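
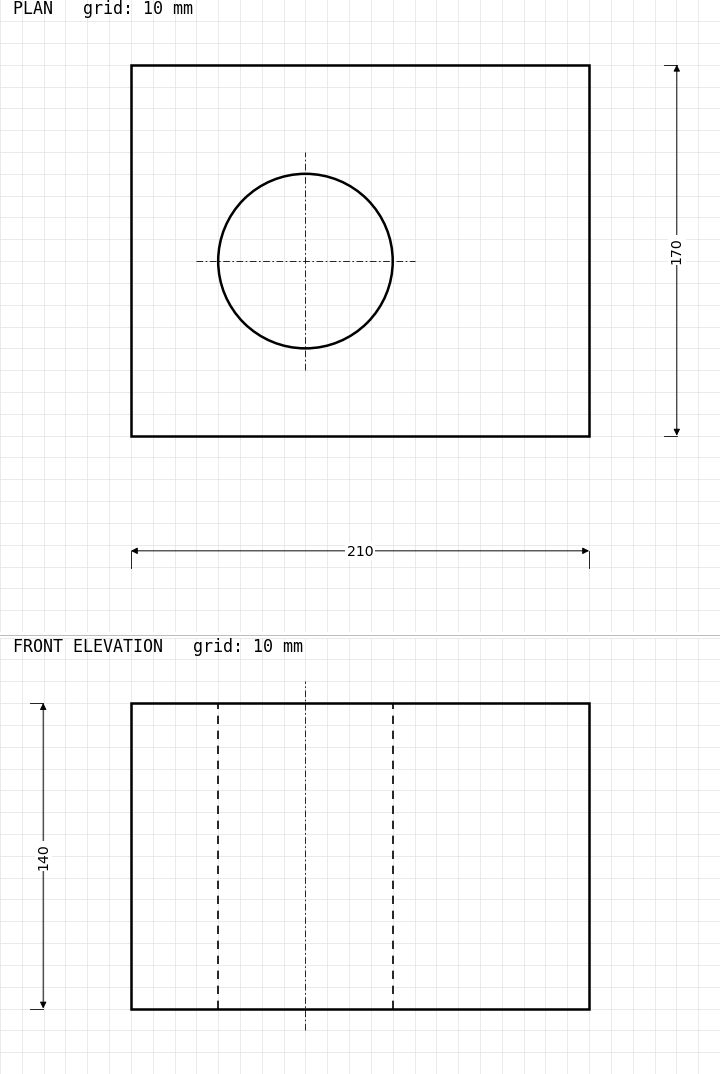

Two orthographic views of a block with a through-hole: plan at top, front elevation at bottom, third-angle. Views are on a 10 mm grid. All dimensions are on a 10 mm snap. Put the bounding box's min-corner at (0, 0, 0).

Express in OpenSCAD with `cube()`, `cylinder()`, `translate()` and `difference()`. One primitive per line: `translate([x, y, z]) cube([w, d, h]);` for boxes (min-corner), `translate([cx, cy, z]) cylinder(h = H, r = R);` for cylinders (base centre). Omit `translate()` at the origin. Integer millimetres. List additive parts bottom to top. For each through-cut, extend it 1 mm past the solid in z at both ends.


difference() {
  cube([210, 170, 140]);
  translate([80, 80, -1]) cylinder(h = 142, r = 40);
}


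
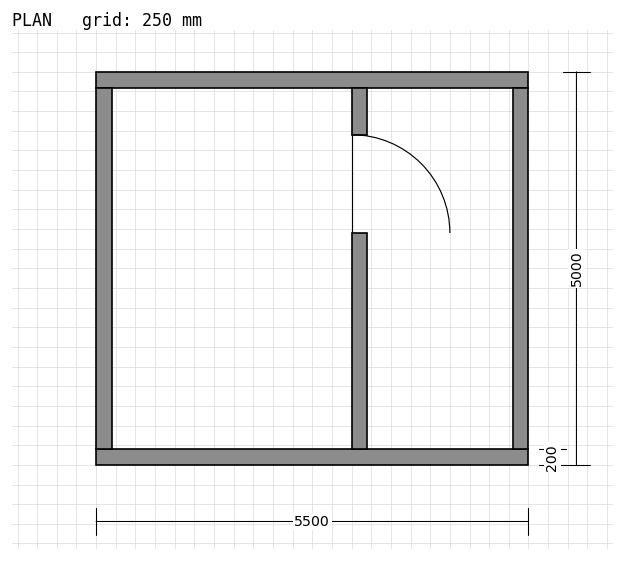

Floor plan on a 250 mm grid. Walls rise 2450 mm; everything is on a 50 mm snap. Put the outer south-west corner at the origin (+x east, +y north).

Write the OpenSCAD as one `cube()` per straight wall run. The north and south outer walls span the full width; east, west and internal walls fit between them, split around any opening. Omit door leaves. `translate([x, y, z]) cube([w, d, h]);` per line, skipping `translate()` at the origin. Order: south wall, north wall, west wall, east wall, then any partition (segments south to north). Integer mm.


cube([5500, 200, 2450]);
translate([0, 4800, 0]) cube([5500, 200, 2450]);
translate([0, 200, 0]) cube([200, 4600, 2450]);
translate([5300, 200, 0]) cube([200, 4600, 2450]);
translate([3250, 200, 0]) cube([200, 2750, 2450]);
translate([3250, 4200, 0]) cube([200, 600, 2450]);


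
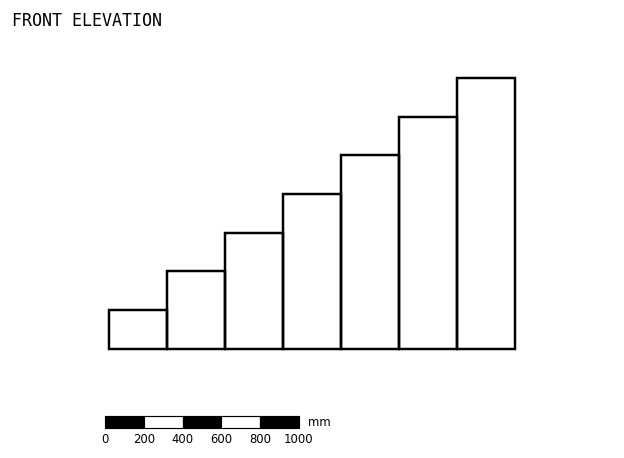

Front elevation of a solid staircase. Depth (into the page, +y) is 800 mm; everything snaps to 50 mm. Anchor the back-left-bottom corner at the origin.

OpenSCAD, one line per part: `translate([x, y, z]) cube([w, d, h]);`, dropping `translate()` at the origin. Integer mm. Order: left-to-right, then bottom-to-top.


cube([300, 800, 200]);
translate([300, 0, 0]) cube([300, 800, 400]);
translate([600, 0, 0]) cube([300, 800, 600]);
translate([900, 0, 0]) cube([300, 800, 800]);
translate([1200, 0, 0]) cube([300, 800, 1000]);
translate([1500, 0, 0]) cube([300, 800, 1200]);
translate([1800, 0, 0]) cube([300, 800, 1400]);


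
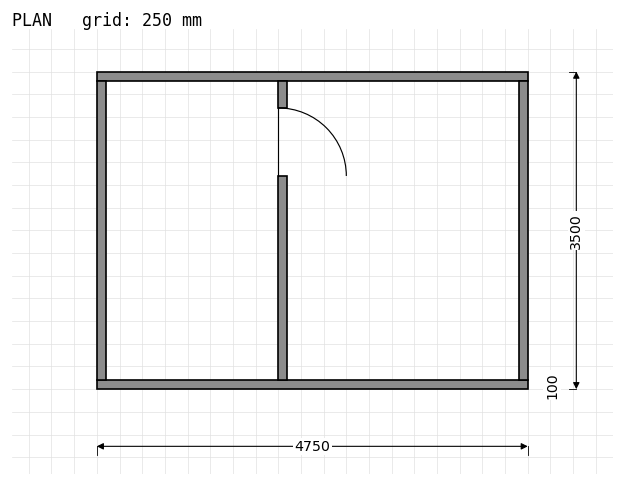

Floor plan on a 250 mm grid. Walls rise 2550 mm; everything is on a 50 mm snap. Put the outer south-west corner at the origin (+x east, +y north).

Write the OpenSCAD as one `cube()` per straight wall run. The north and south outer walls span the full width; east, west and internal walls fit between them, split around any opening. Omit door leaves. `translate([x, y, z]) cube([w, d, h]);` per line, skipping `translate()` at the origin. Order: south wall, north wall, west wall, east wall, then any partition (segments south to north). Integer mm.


cube([4750, 100, 2550]);
translate([0, 3400, 0]) cube([4750, 100, 2550]);
translate([0, 100, 0]) cube([100, 3300, 2550]);
translate([4650, 100, 0]) cube([100, 3300, 2550]);
translate([2000, 100, 0]) cube([100, 2250, 2550]);
translate([2000, 3100, 0]) cube([100, 300, 2550]);


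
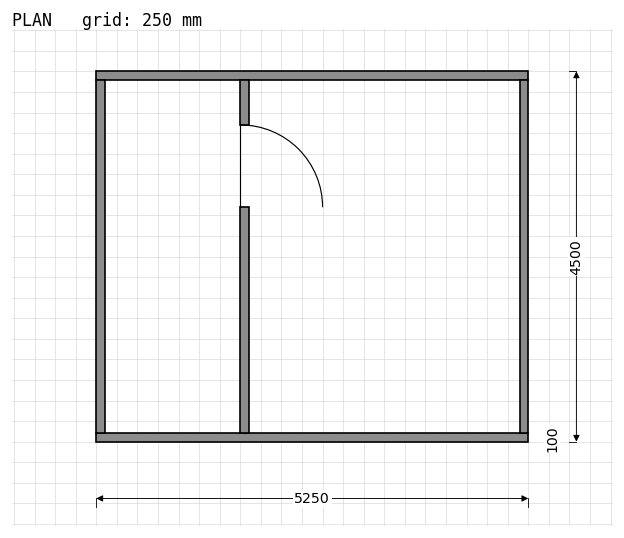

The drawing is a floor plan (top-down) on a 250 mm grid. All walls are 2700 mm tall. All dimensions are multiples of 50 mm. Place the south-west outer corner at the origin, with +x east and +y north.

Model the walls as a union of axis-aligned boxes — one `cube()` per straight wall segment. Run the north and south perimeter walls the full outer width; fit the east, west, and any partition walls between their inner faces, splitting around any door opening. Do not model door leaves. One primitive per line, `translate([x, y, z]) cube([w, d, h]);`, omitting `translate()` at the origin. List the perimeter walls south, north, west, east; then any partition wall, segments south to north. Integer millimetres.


cube([5250, 100, 2700]);
translate([0, 4400, 0]) cube([5250, 100, 2700]);
translate([0, 100, 0]) cube([100, 4300, 2700]);
translate([5150, 100, 0]) cube([100, 4300, 2700]);
translate([1750, 100, 0]) cube([100, 2750, 2700]);
translate([1750, 3850, 0]) cube([100, 550, 2700]);


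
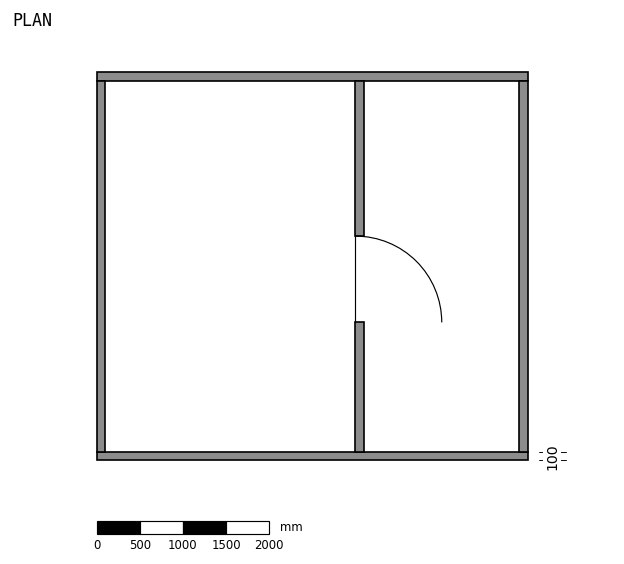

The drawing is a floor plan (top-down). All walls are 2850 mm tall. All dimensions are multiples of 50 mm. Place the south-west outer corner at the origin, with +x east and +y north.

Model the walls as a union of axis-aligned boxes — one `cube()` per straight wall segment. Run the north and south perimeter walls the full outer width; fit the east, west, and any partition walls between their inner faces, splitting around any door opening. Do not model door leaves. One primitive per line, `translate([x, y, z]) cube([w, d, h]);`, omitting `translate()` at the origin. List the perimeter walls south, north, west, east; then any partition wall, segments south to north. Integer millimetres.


cube([5000, 100, 2850]);
translate([0, 4400, 0]) cube([5000, 100, 2850]);
translate([0, 100, 0]) cube([100, 4300, 2850]);
translate([4900, 100, 0]) cube([100, 4300, 2850]);
translate([3000, 100, 0]) cube([100, 1500, 2850]);
translate([3000, 2600, 0]) cube([100, 1800, 2850]);


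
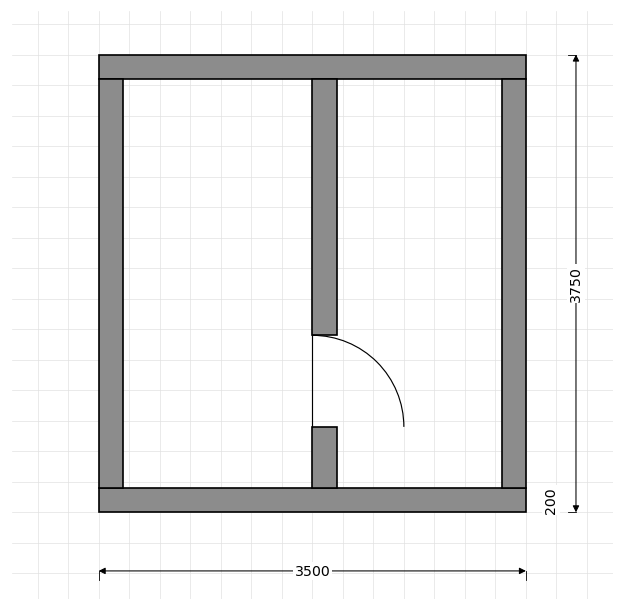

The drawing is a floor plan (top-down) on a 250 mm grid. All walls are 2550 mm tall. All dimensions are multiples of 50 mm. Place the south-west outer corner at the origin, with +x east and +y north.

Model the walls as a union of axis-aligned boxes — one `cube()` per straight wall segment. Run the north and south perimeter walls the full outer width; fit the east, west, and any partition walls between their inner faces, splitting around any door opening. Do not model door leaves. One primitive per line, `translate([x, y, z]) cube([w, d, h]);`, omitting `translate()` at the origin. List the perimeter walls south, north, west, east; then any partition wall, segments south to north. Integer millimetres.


cube([3500, 200, 2550]);
translate([0, 3550, 0]) cube([3500, 200, 2550]);
translate([0, 200, 0]) cube([200, 3350, 2550]);
translate([3300, 200, 0]) cube([200, 3350, 2550]);
translate([1750, 200, 0]) cube([200, 500, 2550]);
translate([1750, 1450, 0]) cube([200, 2100, 2550]);


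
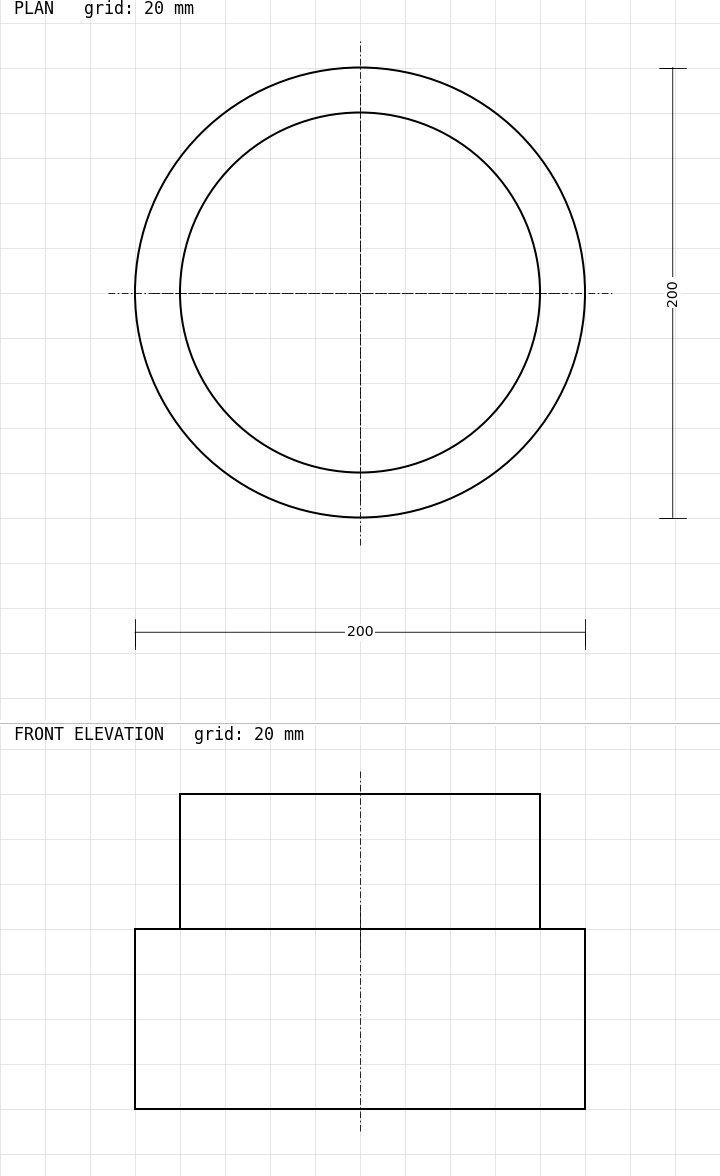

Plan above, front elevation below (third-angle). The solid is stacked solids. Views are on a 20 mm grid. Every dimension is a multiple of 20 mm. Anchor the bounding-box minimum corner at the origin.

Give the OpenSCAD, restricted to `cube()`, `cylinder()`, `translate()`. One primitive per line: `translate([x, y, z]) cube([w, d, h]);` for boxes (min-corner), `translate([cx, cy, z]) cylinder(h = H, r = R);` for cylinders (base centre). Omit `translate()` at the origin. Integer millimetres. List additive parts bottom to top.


translate([100, 100, 0]) cylinder(h = 80, r = 100);
translate([100, 100, 80]) cylinder(h = 60, r = 80);


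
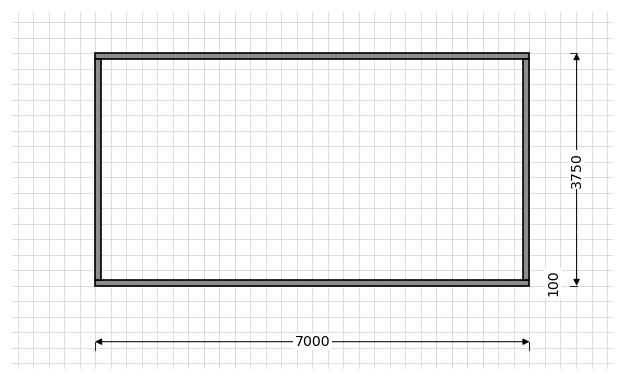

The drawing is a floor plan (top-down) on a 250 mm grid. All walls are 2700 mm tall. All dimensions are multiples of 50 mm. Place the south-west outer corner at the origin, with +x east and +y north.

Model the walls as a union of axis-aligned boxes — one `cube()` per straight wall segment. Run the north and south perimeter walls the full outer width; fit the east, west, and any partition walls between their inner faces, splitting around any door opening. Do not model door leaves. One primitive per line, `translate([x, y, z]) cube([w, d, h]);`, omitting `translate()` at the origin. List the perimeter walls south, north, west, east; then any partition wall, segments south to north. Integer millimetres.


cube([7000, 100, 2700]);
translate([0, 3650, 0]) cube([7000, 100, 2700]);
translate([0, 100, 0]) cube([100, 3550, 2700]);
translate([6900, 100, 0]) cube([100, 3550, 2700]);


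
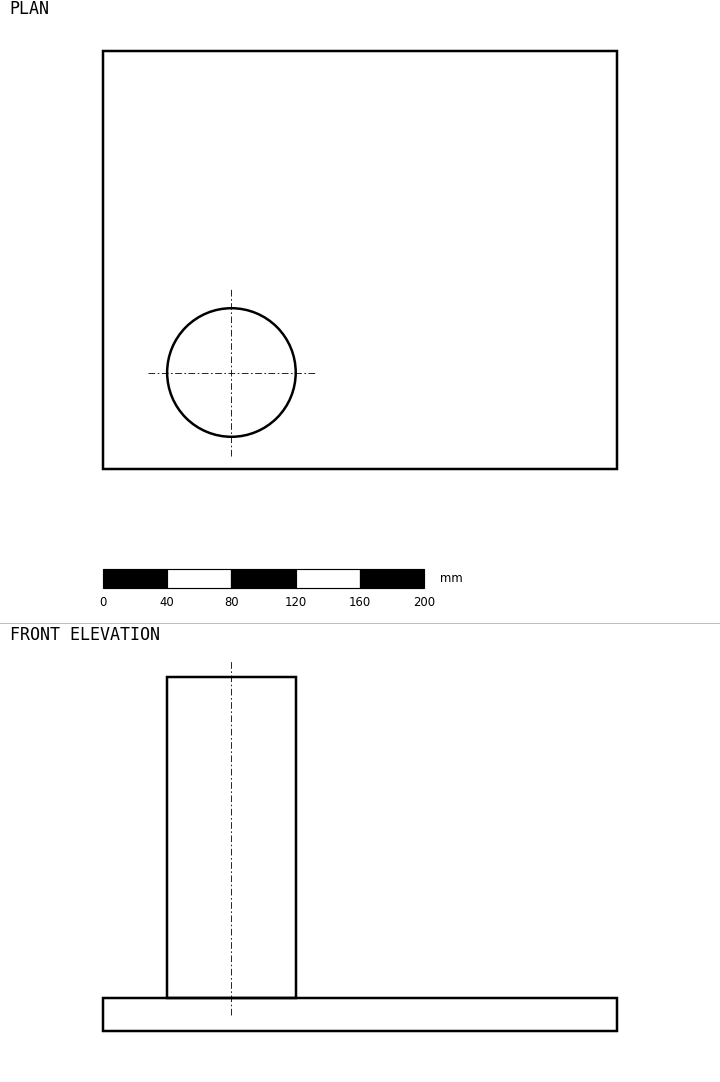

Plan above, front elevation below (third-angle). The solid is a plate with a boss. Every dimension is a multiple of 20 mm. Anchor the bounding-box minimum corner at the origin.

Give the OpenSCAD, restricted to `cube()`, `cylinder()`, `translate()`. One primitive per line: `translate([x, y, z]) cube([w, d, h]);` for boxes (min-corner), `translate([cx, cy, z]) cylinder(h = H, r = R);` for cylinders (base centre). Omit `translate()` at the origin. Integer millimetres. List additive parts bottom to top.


cube([320, 260, 20]);
translate([80, 60, 20]) cylinder(h = 200, r = 40);


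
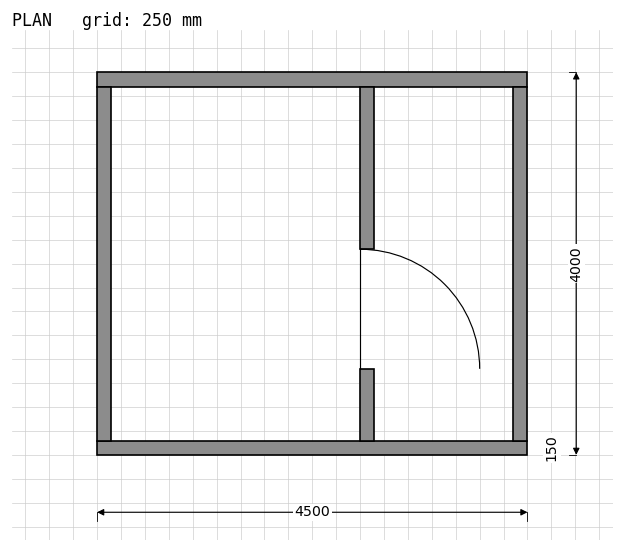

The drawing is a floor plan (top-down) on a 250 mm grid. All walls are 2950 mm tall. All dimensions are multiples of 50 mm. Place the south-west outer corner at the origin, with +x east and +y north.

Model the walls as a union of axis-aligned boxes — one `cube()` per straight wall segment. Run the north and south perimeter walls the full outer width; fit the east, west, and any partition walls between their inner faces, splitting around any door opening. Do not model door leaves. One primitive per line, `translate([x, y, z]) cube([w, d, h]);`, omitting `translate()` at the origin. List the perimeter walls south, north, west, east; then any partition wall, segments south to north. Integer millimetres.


cube([4500, 150, 2950]);
translate([0, 3850, 0]) cube([4500, 150, 2950]);
translate([0, 150, 0]) cube([150, 3700, 2950]);
translate([4350, 150, 0]) cube([150, 3700, 2950]);
translate([2750, 150, 0]) cube([150, 750, 2950]);
translate([2750, 2150, 0]) cube([150, 1700, 2950]);


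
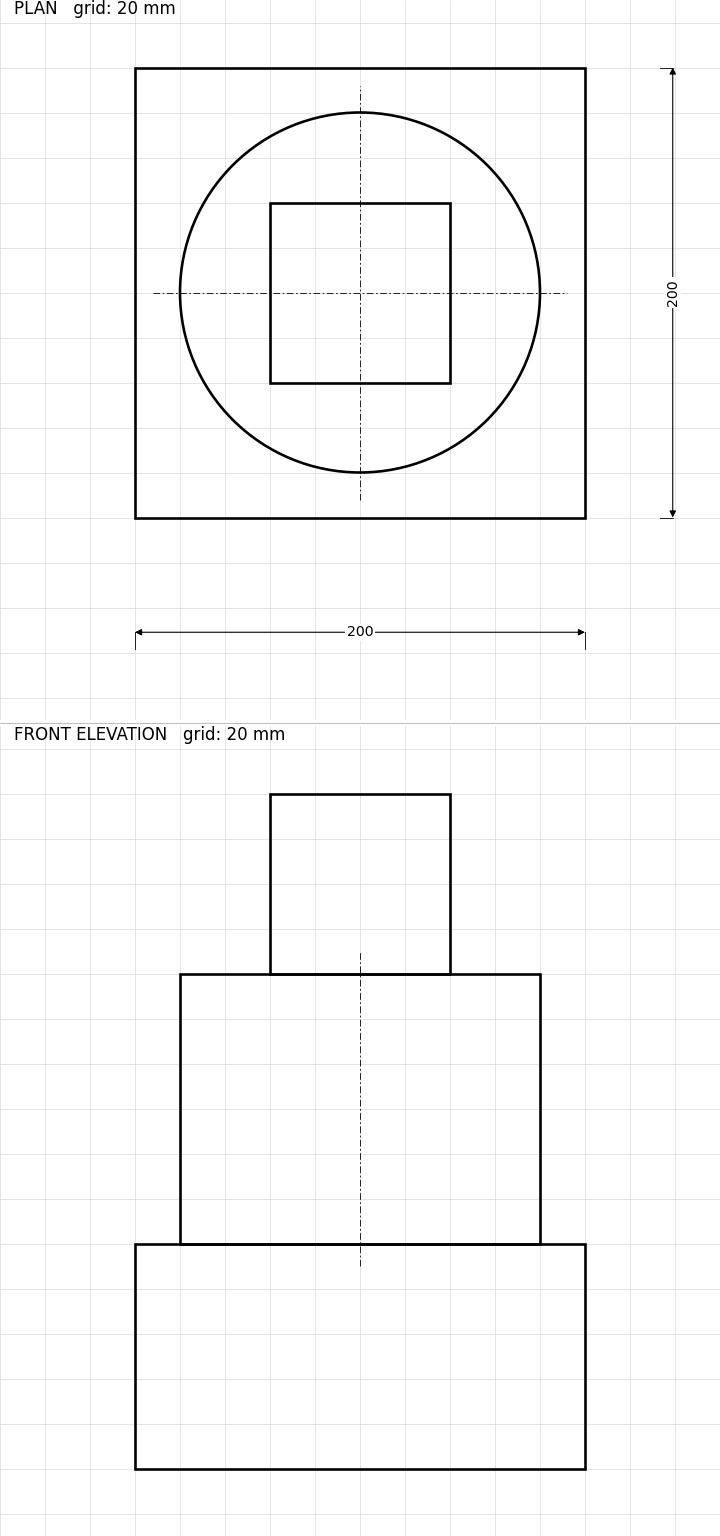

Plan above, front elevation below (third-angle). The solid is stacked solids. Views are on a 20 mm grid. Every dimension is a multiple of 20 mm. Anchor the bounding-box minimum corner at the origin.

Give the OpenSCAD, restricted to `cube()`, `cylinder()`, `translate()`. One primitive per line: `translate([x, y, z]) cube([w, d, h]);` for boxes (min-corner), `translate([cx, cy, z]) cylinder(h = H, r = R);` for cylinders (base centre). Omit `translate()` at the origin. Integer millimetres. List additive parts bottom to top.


cube([200, 200, 100]);
translate([100, 100, 100]) cylinder(h = 120, r = 80);
translate([60, 60, 220]) cube([80, 80, 80]);


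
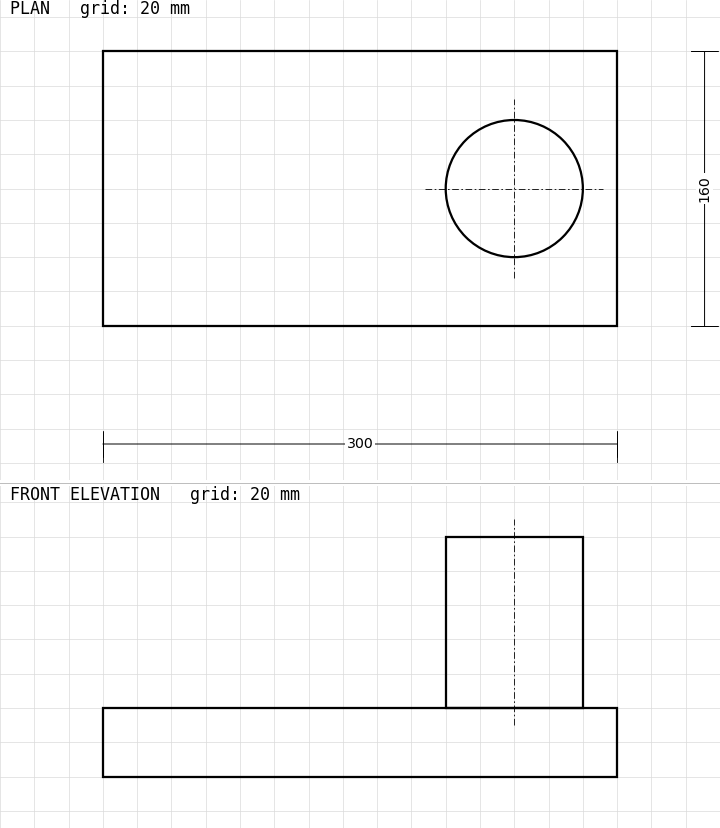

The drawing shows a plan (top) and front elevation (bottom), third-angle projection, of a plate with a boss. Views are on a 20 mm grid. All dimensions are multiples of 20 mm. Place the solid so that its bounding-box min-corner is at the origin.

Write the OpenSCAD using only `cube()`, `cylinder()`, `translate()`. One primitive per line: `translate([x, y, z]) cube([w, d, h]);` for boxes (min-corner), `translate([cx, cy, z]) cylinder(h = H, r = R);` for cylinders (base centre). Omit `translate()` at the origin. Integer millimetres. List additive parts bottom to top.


cube([300, 160, 40]);
translate([240, 80, 40]) cylinder(h = 100, r = 40);


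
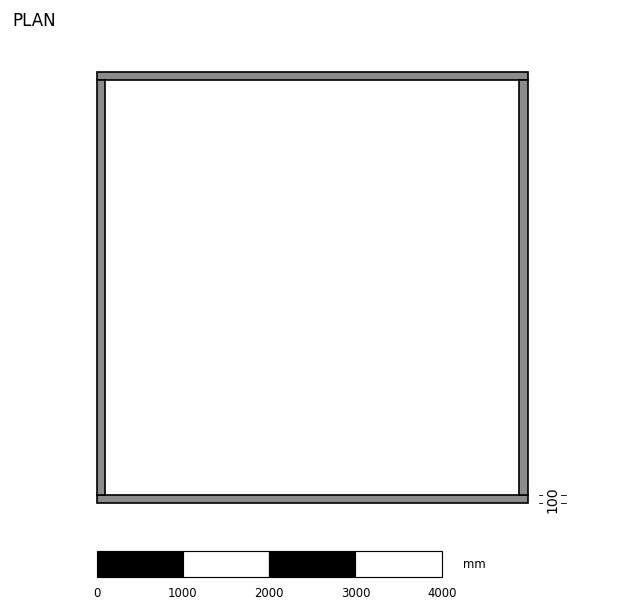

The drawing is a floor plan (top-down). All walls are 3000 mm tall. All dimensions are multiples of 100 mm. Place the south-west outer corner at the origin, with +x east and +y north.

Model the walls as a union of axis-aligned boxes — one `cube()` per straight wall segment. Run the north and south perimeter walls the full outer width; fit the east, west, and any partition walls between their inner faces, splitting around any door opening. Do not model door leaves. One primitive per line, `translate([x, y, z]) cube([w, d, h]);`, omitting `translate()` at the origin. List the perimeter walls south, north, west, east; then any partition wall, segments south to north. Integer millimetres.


cube([5000, 100, 3000]);
translate([0, 4900, 0]) cube([5000, 100, 3000]);
translate([0, 100, 0]) cube([100, 4800, 3000]);
translate([4900, 100, 0]) cube([100, 4800, 3000]);


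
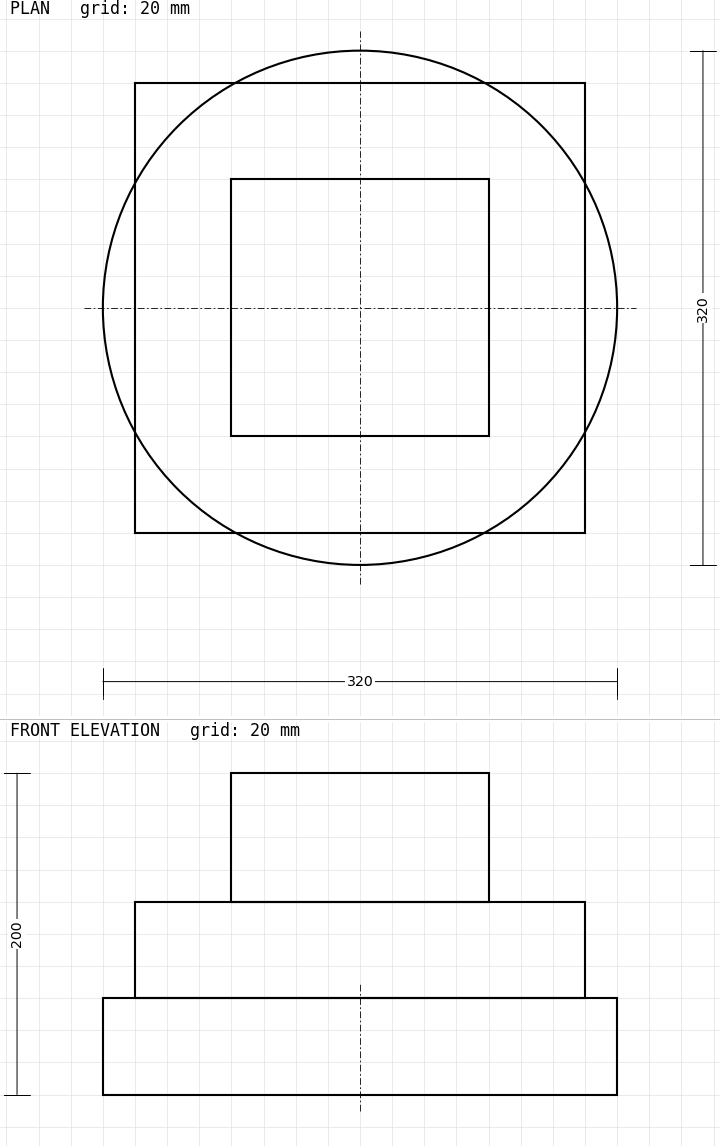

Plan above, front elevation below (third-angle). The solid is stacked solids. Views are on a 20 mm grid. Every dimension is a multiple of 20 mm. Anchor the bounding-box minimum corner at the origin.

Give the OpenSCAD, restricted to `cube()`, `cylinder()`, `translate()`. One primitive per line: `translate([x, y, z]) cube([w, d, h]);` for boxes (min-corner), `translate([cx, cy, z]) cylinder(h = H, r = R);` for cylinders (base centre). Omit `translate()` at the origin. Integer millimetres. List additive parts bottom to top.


translate([160, 160, 0]) cylinder(h = 60, r = 160);
translate([20, 20, 60]) cube([280, 280, 60]);
translate([80, 80, 120]) cube([160, 160, 80]);


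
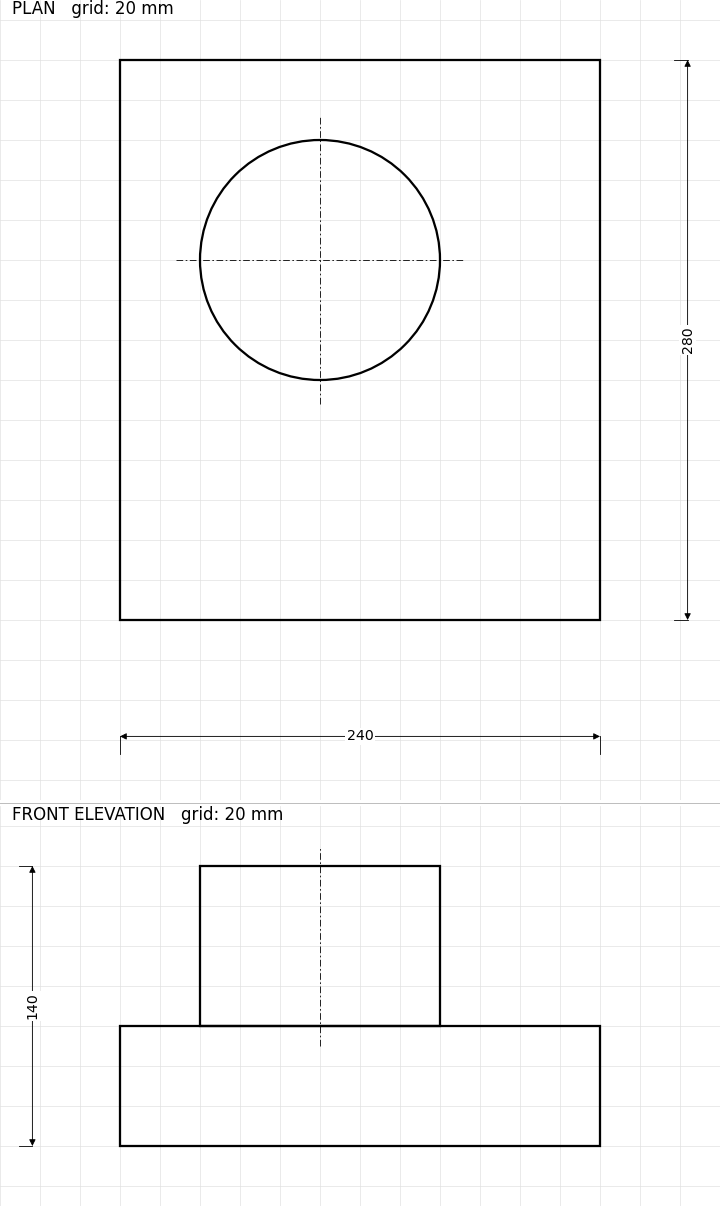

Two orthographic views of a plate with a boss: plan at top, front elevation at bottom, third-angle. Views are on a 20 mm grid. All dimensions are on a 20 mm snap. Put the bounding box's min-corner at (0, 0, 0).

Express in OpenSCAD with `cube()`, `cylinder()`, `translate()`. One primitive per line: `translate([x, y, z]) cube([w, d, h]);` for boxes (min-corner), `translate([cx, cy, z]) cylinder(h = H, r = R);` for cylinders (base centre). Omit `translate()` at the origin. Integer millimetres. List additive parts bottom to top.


cube([240, 280, 60]);
translate([100, 180, 60]) cylinder(h = 80, r = 60);


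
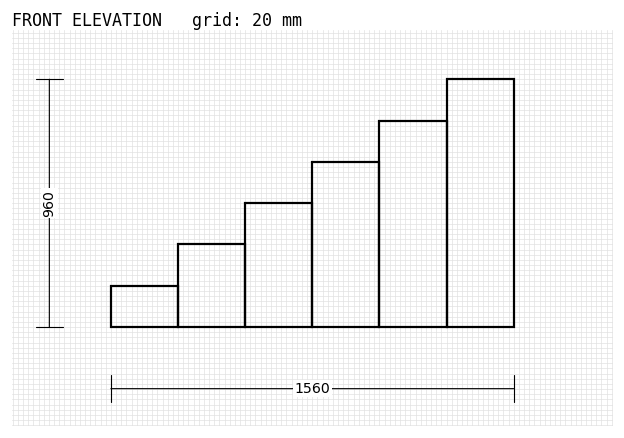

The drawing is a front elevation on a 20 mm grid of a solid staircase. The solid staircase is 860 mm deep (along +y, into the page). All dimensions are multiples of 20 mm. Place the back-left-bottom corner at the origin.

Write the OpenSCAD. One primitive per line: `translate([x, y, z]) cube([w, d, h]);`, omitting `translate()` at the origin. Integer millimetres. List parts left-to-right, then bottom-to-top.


cube([260, 860, 160]);
translate([260, 0, 0]) cube([260, 860, 320]);
translate([520, 0, 0]) cube([260, 860, 480]);
translate([780, 0, 0]) cube([260, 860, 640]);
translate([1040, 0, 0]) cube([260, 860, 800]);
translate([1300, 0, 0]) cube([260, 860, 960]);


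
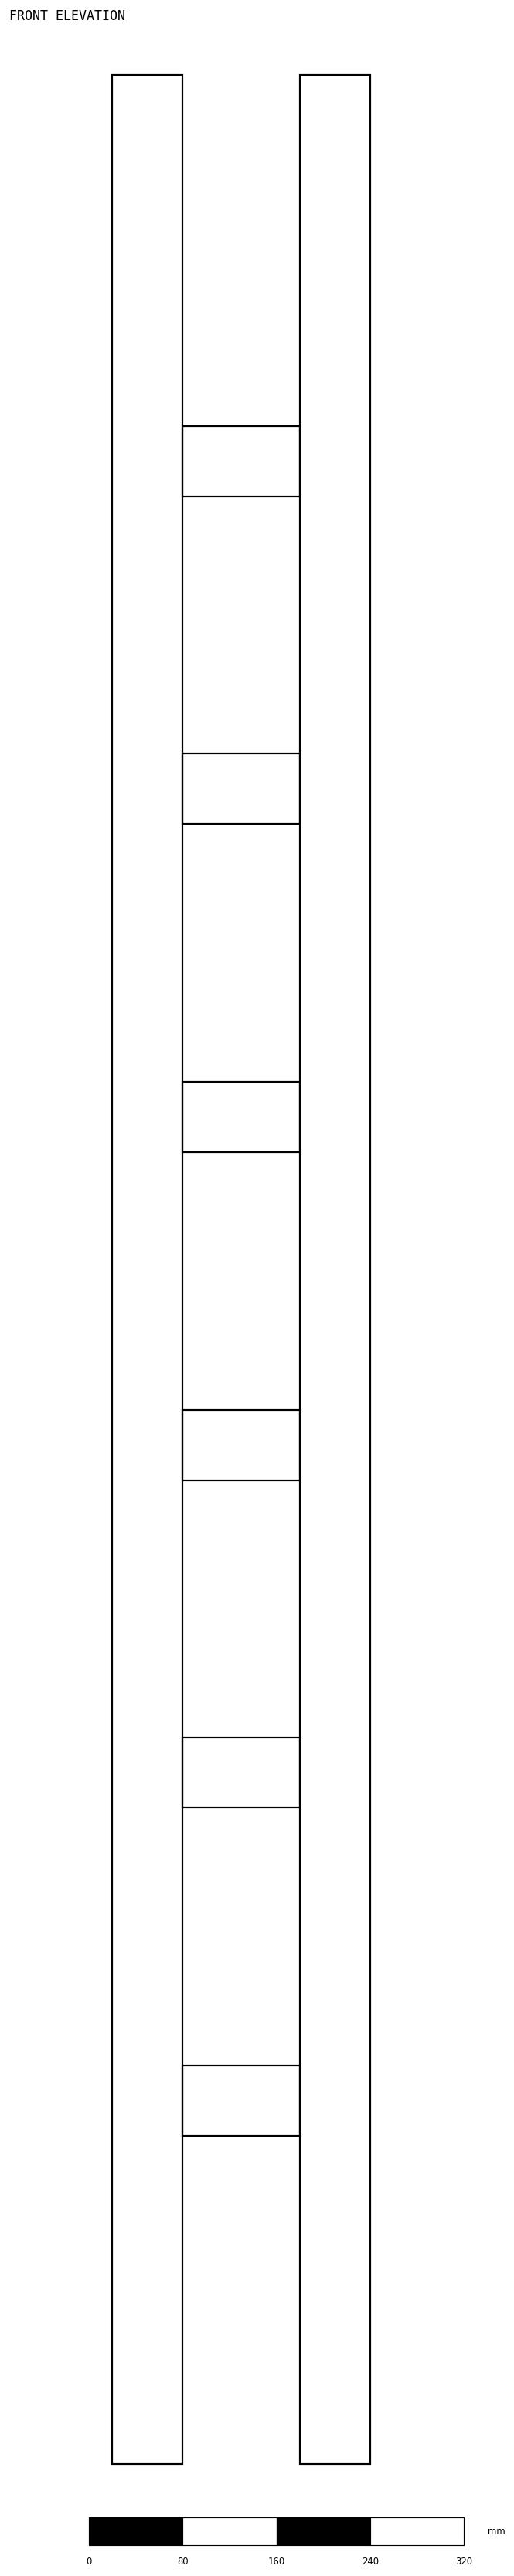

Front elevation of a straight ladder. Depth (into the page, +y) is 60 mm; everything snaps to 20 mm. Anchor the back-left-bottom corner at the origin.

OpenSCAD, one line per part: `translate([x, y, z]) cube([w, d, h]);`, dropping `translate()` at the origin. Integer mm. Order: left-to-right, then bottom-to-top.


cube([60, 60, 2040]);
translate([60, 0, 280]) cube([100, 60, 60]);
translate([60, 0, 560]) cube([100, 60, 60]);
translate([60, 0, 840]) cube([100, 60, 60]);
translate([60, 0, 1120]) cube([100, 60, 60]);
translate([60, 0, 1400]) cube([100, 60, 60]);
translate([60, 0, 1680]) cube([100, 60, 60]);
translate([160, 0, 0]) cube([60, 60, 2040]);


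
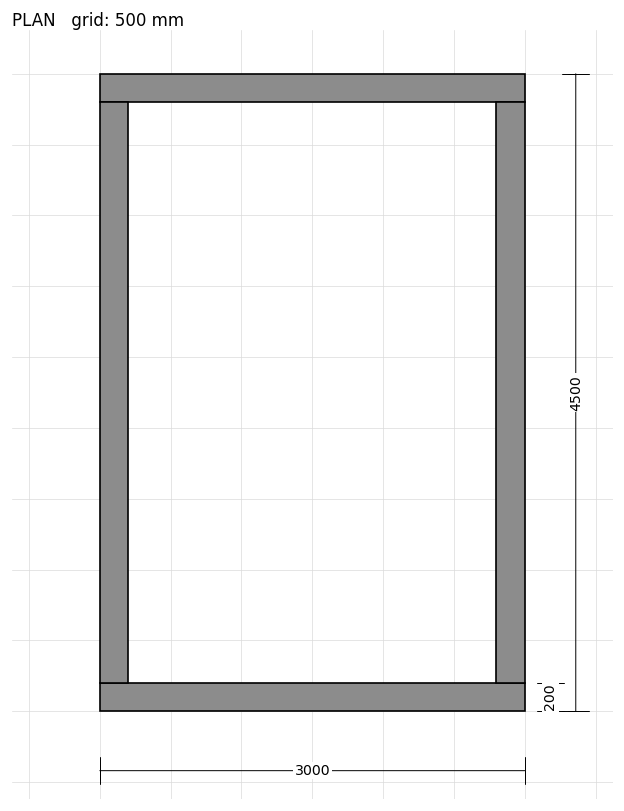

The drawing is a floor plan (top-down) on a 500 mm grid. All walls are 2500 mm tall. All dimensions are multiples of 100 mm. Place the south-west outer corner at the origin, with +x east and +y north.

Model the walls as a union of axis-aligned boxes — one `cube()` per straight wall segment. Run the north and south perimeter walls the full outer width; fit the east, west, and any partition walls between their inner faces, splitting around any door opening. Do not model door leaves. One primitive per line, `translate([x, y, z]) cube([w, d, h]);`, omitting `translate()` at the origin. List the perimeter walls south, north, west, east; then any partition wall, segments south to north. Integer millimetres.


cube([3000, 200, 2500]);
translate([0, 4300, 0]) cube([3000, 200, 2500]);
translate([0, 200, 0]) cube([200, 4100, 2500]);
translate([2800, 200, 0]) cube([200, 4100, 2500]);


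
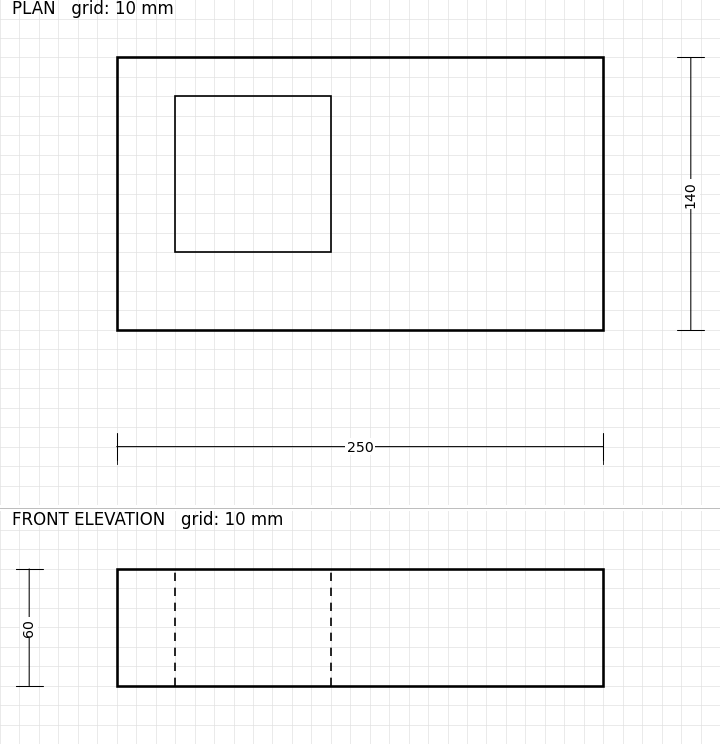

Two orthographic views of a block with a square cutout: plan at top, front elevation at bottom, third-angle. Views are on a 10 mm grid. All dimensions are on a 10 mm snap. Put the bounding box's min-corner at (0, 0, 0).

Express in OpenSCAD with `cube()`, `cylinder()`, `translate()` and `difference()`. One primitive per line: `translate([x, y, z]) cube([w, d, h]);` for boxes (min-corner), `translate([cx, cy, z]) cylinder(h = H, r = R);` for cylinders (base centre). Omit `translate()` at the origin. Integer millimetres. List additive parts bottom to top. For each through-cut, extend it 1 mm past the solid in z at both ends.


difference() {
  cube([250, 140, 60]);
  translate([30, 40, -1]) cube([80, 80, 62]);
}


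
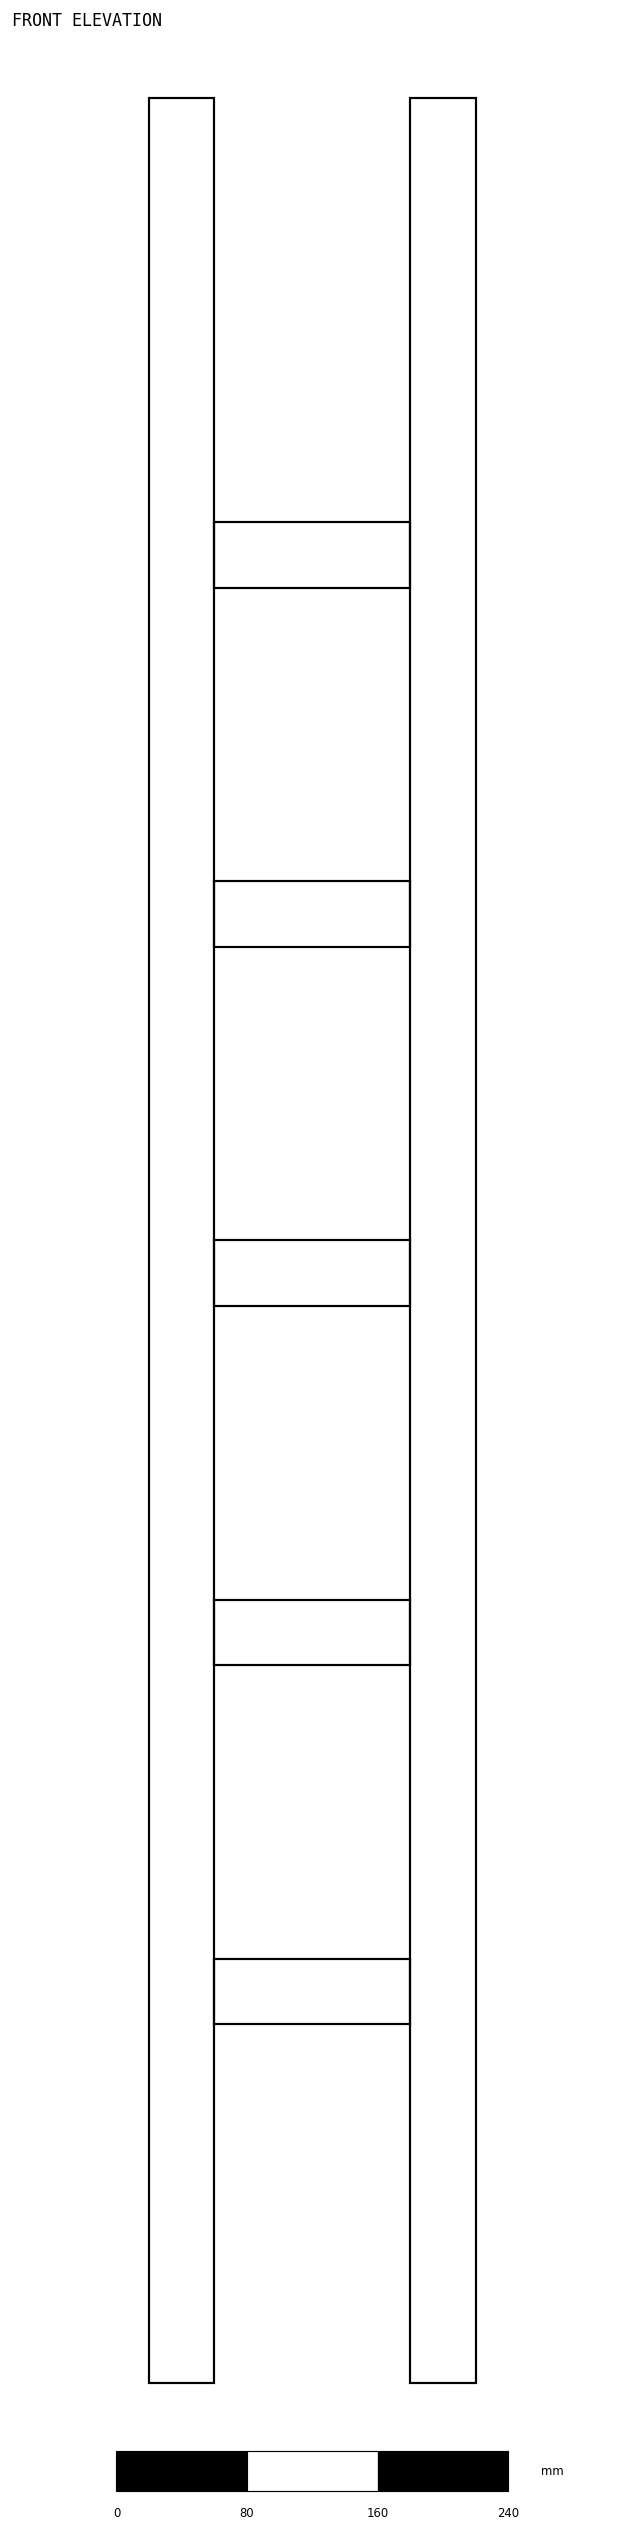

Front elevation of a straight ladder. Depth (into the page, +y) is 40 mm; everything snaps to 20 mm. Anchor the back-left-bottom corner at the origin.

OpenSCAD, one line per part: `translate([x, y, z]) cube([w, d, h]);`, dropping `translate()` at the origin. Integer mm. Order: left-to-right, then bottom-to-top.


cube([40, 40, 1400]);
translate([40, 0, 220]) cube([120, 40, 40]);
translate([40, 0, 440]) cube([120, 40, 40]);
translate([40, 0, 660]) cube([120, 40, 40]);
translate([40, 0, 880]) cube([120, 40, 40]);
translate([40, 0, 1100]) cube([120, 40, 40]);
translate([160, 0, 0]) cube([40, 40, 1400]);


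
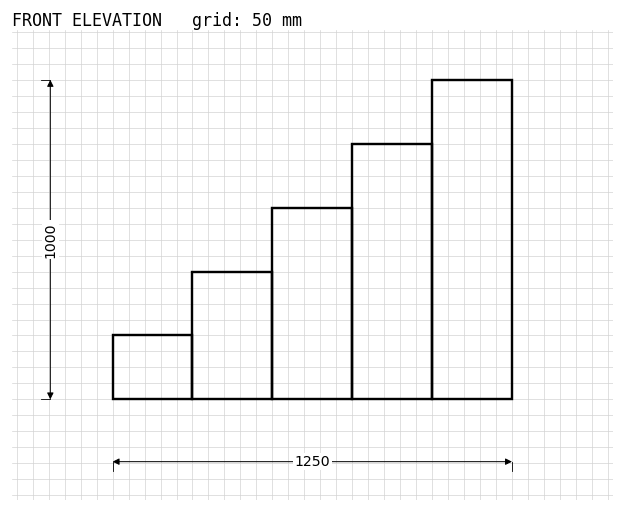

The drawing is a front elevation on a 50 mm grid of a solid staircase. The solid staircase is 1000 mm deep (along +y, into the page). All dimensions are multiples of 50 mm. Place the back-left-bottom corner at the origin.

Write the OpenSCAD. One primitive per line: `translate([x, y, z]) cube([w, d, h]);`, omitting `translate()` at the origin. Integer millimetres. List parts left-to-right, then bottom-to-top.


cube([250, 1000, 200]);
translate([250, 0, 0]) cube([250, 1000, 400]);
translate([500, 0, 0]) cube([250, 1000, 600]);
translate([750, 0, 0]) cube([250, 1000, 800]);
translate([1000, 0, 0]) cube([250, 1000, 1000]);


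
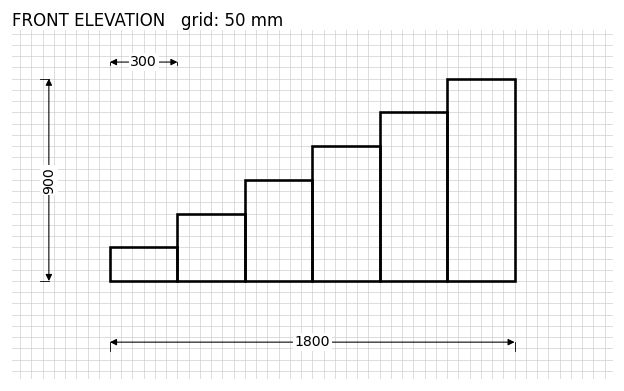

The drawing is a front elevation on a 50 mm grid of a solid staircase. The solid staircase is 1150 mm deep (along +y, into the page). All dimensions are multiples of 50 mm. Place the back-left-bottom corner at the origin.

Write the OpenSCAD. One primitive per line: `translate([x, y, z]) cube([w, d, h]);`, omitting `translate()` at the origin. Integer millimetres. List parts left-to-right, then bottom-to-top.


cube([300, 1150, 150]);
translate([300, 0, 0]) cube([300, 1150, 300]);
translate([600, 0, 0]) cube([300, 1150, 450]);
translate([900, 0, 0]) cube([300, 1150, 600]);
translate([1200, 0, 0]) cube([300, 1150, 750]);
translate([1500, 0, 0]) cube([300, 1150, 900]);


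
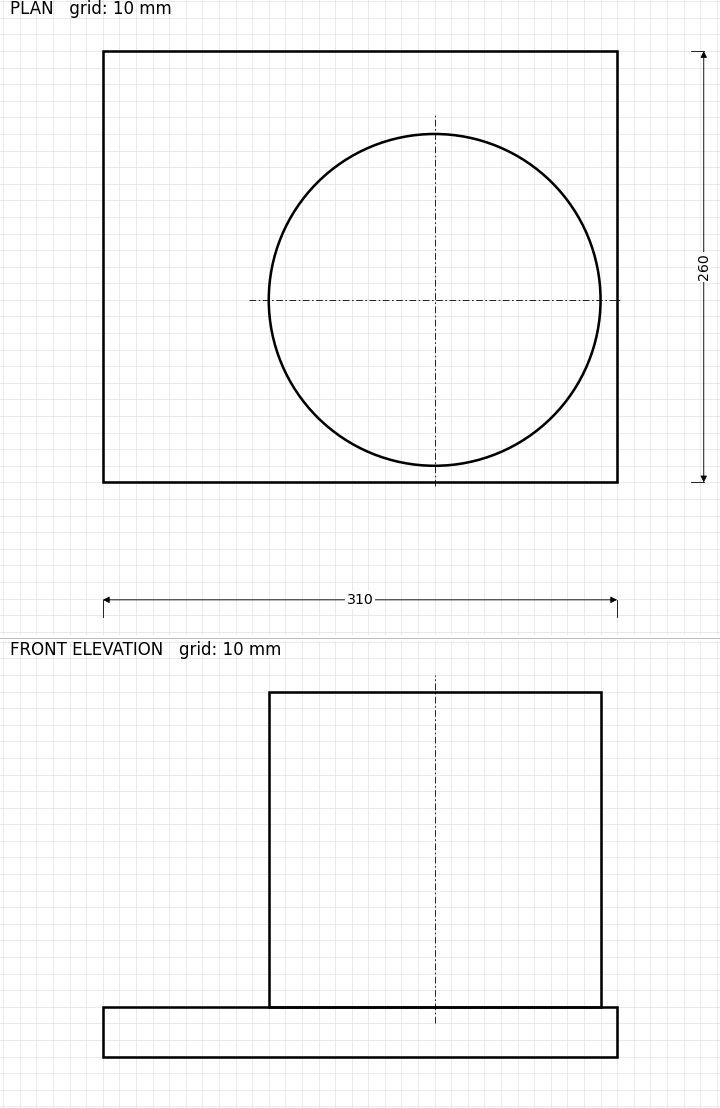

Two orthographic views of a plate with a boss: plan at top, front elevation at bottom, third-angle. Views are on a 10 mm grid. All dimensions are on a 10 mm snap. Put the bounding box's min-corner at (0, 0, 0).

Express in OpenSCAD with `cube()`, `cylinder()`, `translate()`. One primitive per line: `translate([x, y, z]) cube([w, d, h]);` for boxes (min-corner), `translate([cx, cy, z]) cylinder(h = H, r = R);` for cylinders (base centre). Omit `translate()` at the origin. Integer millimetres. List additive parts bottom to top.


cube([310, 260, 30]);
translate([200, 110, 30]) cylinder(h = 190, r = 100);


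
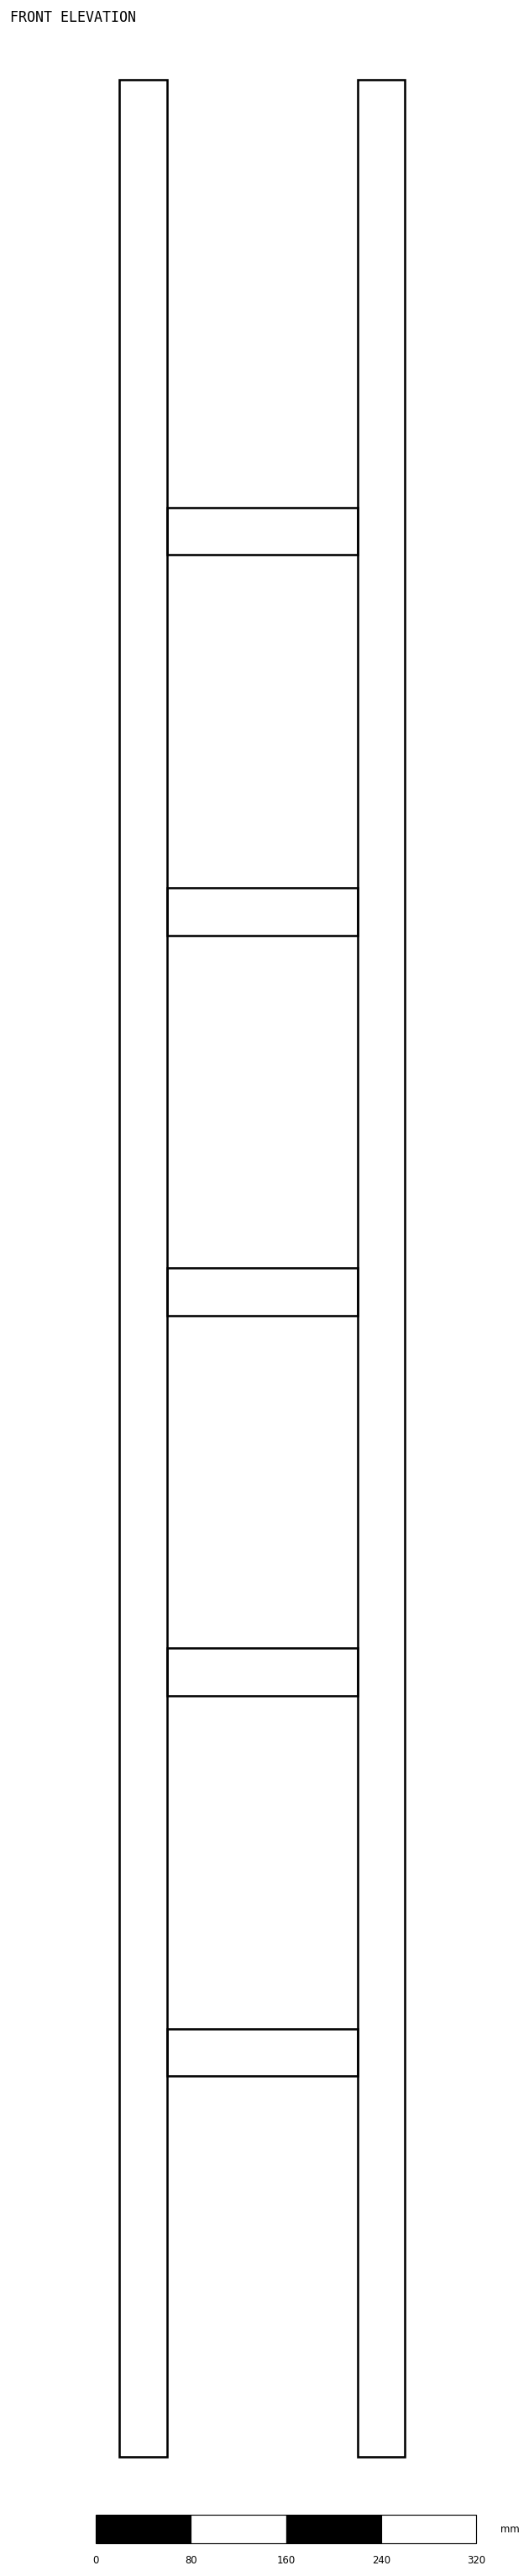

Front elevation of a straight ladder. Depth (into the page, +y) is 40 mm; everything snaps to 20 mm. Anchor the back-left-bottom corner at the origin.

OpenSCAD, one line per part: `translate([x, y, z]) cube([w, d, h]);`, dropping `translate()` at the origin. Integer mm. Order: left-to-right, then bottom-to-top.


cube([40, 40, 2000]);
translate([40, 0, 320]) cube([160, 40, 40]);
translate([40, 0, 640]) cube([160, 40, 40]);
translate([40, 0, 960]) cube([160, 40, 40]);
translate([40, 0, 1280]) cube([160, 40, 40]);
translate([40, 0, 1600]) cube([160, 40, 40]);
translate([200, 0, 0]) cube([40, 40, 2000]);


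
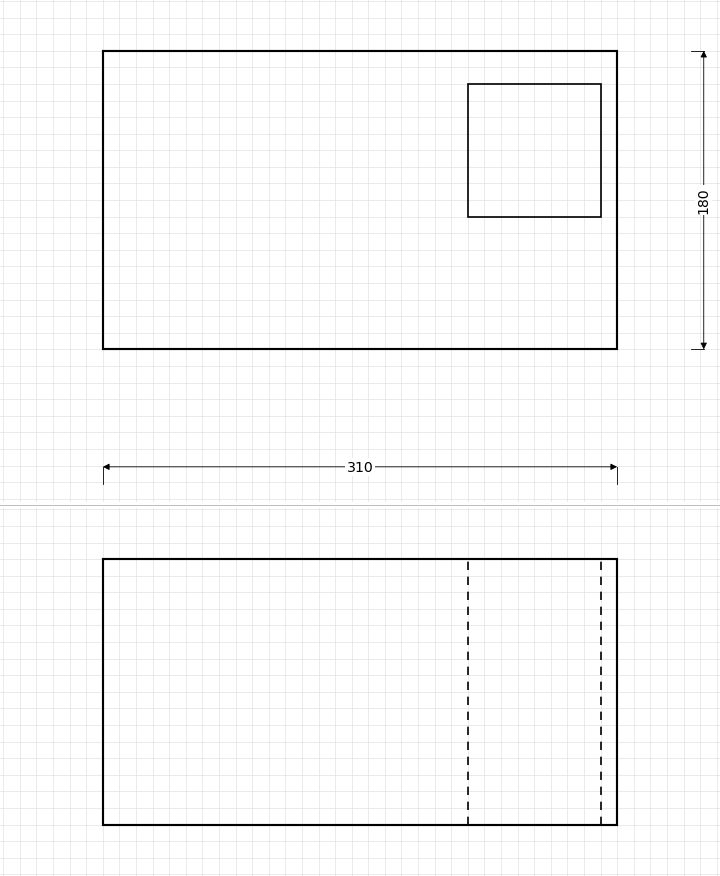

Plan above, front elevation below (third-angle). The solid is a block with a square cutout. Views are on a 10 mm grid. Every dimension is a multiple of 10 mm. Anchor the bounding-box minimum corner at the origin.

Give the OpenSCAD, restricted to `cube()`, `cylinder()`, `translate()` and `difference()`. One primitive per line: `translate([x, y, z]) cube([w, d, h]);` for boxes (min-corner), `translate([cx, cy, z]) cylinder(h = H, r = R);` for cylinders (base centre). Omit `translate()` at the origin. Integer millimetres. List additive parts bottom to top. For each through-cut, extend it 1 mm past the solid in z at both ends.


difference() {
  cube([310, 180, 160]);
  translate([220, 80, -1]) cube([80, 80, 162]);
}


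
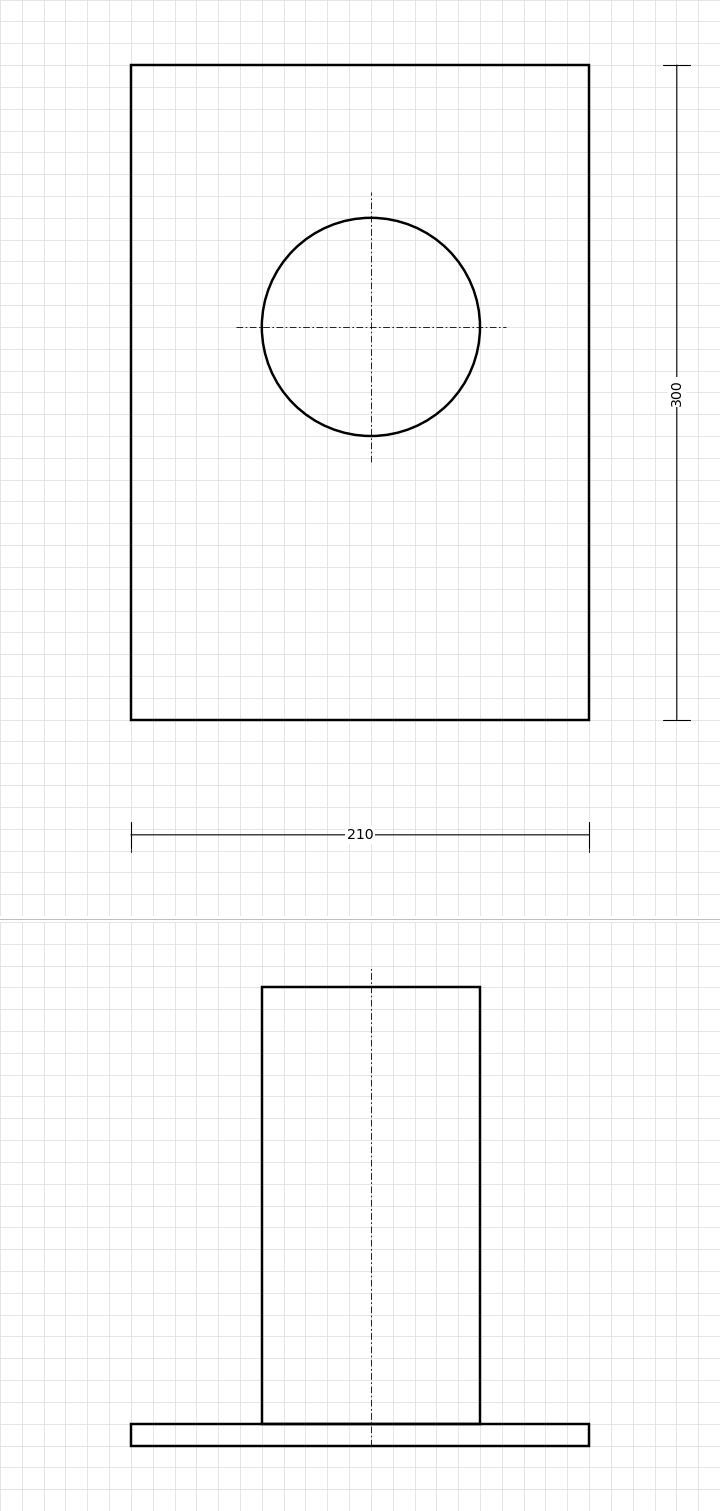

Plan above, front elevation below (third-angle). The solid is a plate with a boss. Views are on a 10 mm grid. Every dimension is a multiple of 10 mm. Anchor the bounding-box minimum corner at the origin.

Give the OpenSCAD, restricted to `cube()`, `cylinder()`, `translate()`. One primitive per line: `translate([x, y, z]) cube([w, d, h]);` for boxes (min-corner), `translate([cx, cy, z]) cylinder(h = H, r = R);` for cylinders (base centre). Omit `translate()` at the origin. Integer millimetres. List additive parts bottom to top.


cube([210, 300, 10]);
translate([110, 180, 10]) cylinder(h = 200, r = 50);


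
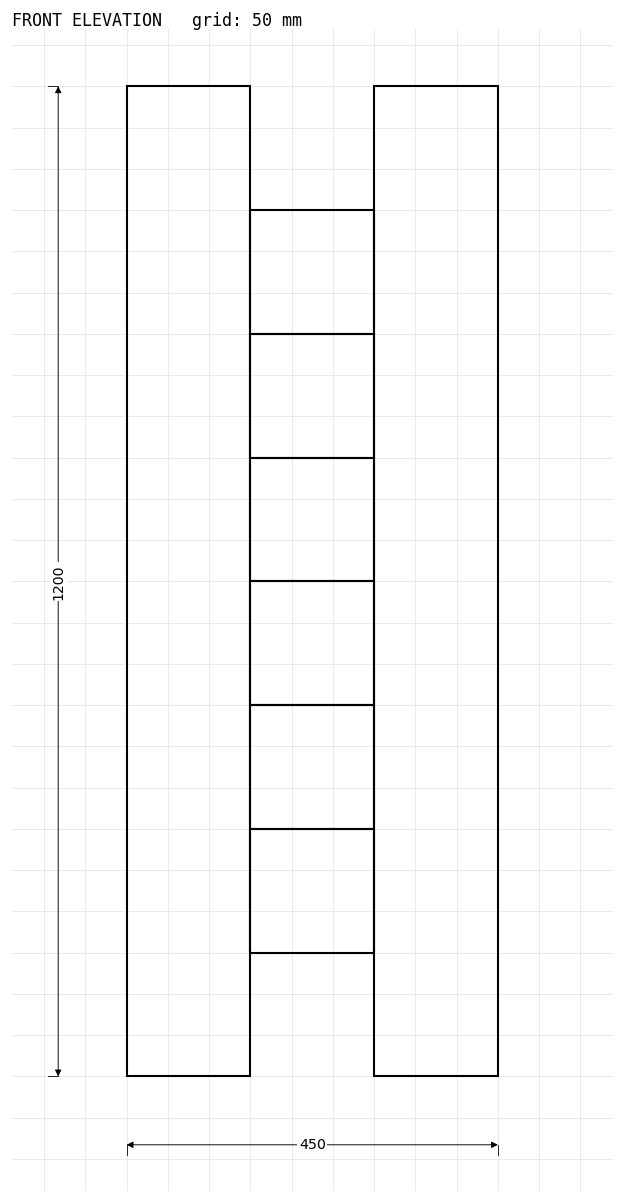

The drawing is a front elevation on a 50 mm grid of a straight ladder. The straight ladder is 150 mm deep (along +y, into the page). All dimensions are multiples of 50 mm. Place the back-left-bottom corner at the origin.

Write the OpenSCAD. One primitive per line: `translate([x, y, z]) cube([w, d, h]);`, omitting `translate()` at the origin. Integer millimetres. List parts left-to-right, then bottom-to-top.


cube([150, 150, 1200]);
translate([150, 0, 150]) cube([150, 150, 150]);
translate([150, 0, 300]) cube([150, 150, 150]);
translate([150, 0, 450]) cube([150, 150, 150]);
translate([150, 0, 600]) cube([150, 150, 150]);
translate([150, 0, 750]) cube([150, 150, 150]);
translate([150, 0, 900]) cube([150, 150, 150]);
translate([300, 0, 0]) cube([150, 150, 1200]);


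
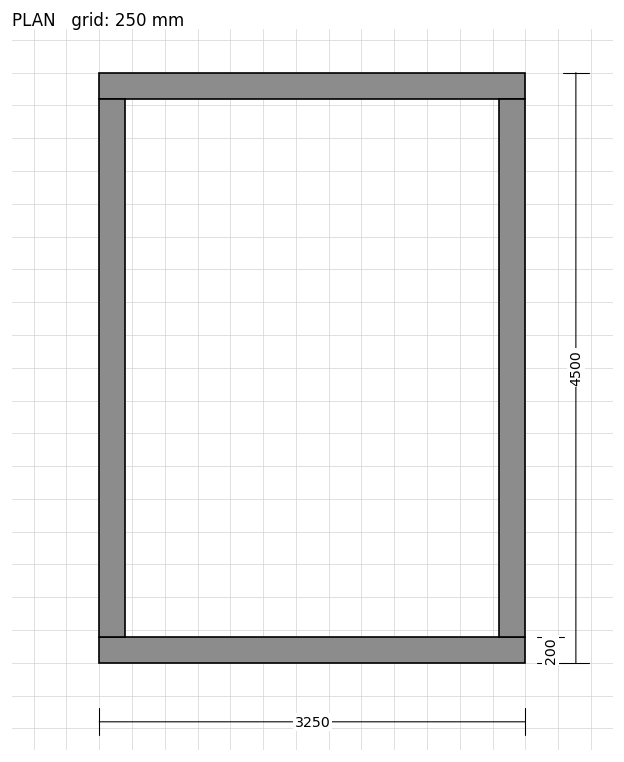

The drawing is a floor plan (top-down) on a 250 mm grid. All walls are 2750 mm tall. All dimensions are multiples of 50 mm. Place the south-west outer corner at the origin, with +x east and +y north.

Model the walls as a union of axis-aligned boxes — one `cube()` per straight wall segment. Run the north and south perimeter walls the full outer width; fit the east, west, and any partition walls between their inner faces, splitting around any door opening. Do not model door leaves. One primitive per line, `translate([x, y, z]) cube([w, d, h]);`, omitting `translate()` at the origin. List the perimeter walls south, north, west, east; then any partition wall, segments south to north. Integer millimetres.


cube([3250, 200, 2750]);
translate([0, 4300, 0]) cube([3250, 200, 2750]);
translate([0, 200, 0]) cube([200, 4100, 2750]);
translate([3050, 200, 0]) cube([200, 4100, 2750]);


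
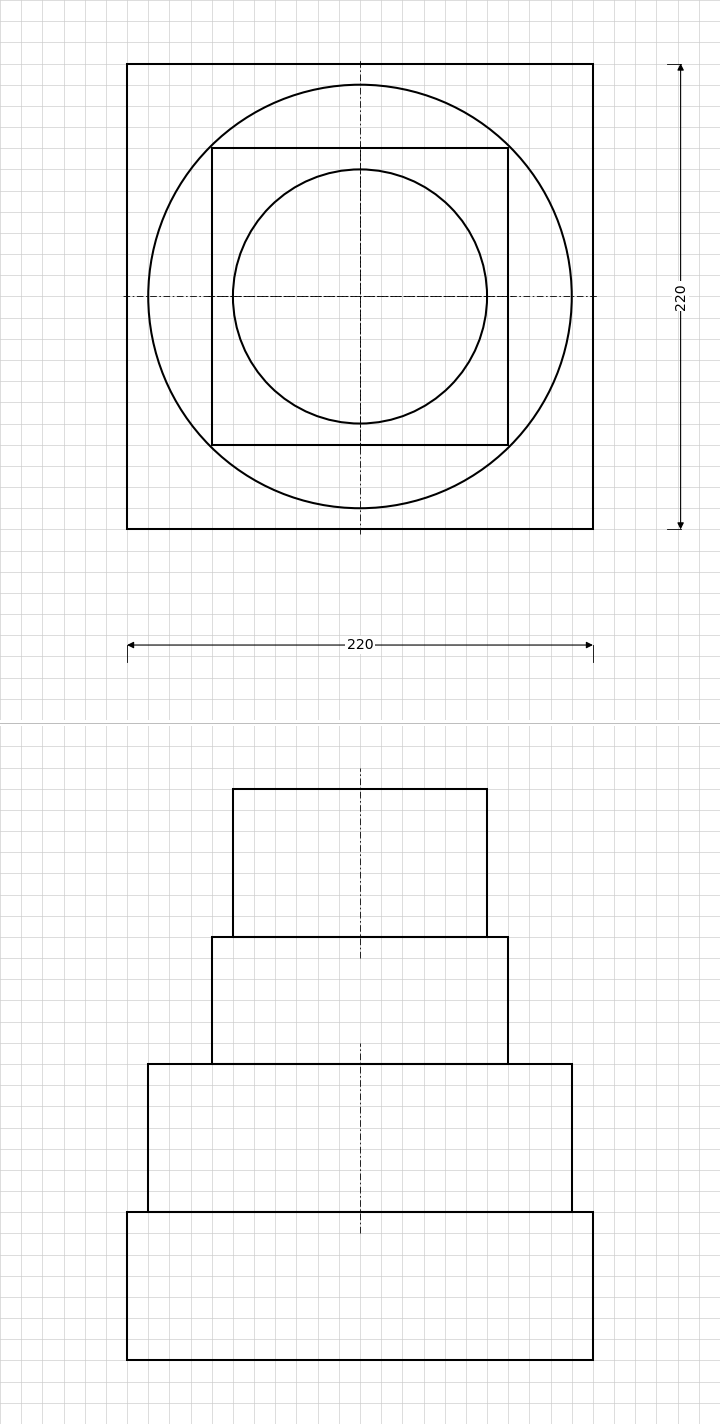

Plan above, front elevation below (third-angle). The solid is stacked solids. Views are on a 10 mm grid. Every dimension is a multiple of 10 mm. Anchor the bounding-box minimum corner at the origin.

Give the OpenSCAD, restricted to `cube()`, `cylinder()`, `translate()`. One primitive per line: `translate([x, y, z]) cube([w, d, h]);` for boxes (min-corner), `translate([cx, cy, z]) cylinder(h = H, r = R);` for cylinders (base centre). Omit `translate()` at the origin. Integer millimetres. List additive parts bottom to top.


cube([220, 220, 70]);
translate([110, 110, 70]) cylinder(h = 70, r = 100);
translate([40, 40, 140]) cube([140, 140, 60]);
translate([110, 110, 200]) cylinder(h = 70, r = 60);


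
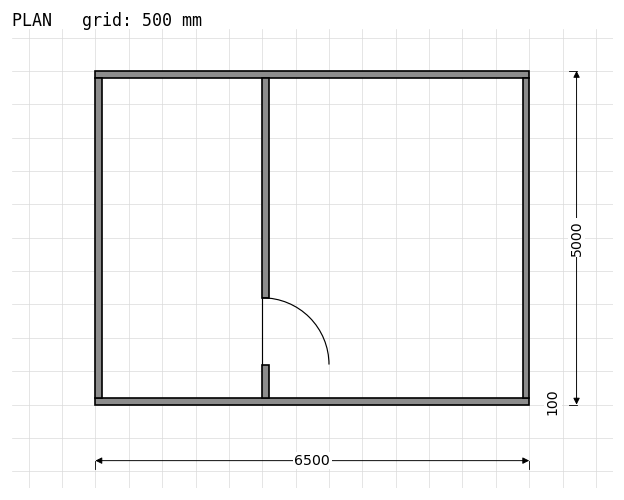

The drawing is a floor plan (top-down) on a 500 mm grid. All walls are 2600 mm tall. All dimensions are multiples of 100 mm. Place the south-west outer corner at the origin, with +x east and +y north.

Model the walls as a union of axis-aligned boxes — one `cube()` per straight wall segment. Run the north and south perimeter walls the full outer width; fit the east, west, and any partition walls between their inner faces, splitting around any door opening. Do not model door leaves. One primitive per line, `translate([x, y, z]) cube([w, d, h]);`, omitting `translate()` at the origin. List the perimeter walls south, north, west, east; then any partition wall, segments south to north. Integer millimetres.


cube([6500, 100, 2600]);
translate([0, 4900, 0]) cube([6500, 100, 2600]);
translate([0, 100, 0]) cube([100, 4800, 2600]);
translate([6400, 100, 0]) cube([100, 4800, 2600]);
translate([2500, 100, 0]) cube([100, 500, 2600]);
translate([2500, 1600, 0]) cube([100, 3300, 2600]);


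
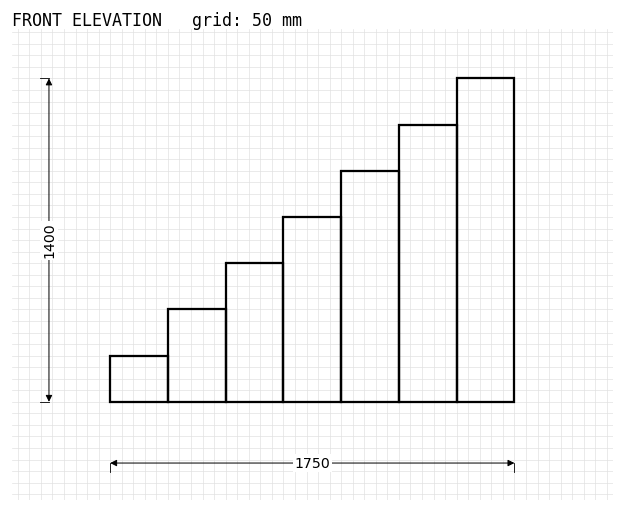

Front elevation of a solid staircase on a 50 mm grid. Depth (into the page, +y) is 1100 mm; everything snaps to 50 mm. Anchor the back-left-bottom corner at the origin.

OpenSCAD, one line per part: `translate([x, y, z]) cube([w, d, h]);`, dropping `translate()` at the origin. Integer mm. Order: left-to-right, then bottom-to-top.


cube([250, 1100, 200]);
translate([250, 0, 0]) cube([250, 1100, 400]);
translate([500, 0, 0]) cube([250, 1100, 600]);
translate([750, 0, 0]) cube([250, 1100, 800]);
translate([1000, 0, 0]) cube([250, 1100, 1000]);
translate([1250, 0, 0]) cube([250, 1100, 1200]);
translate([1500, 0, 0]) cube([250, 1100, 1400]);


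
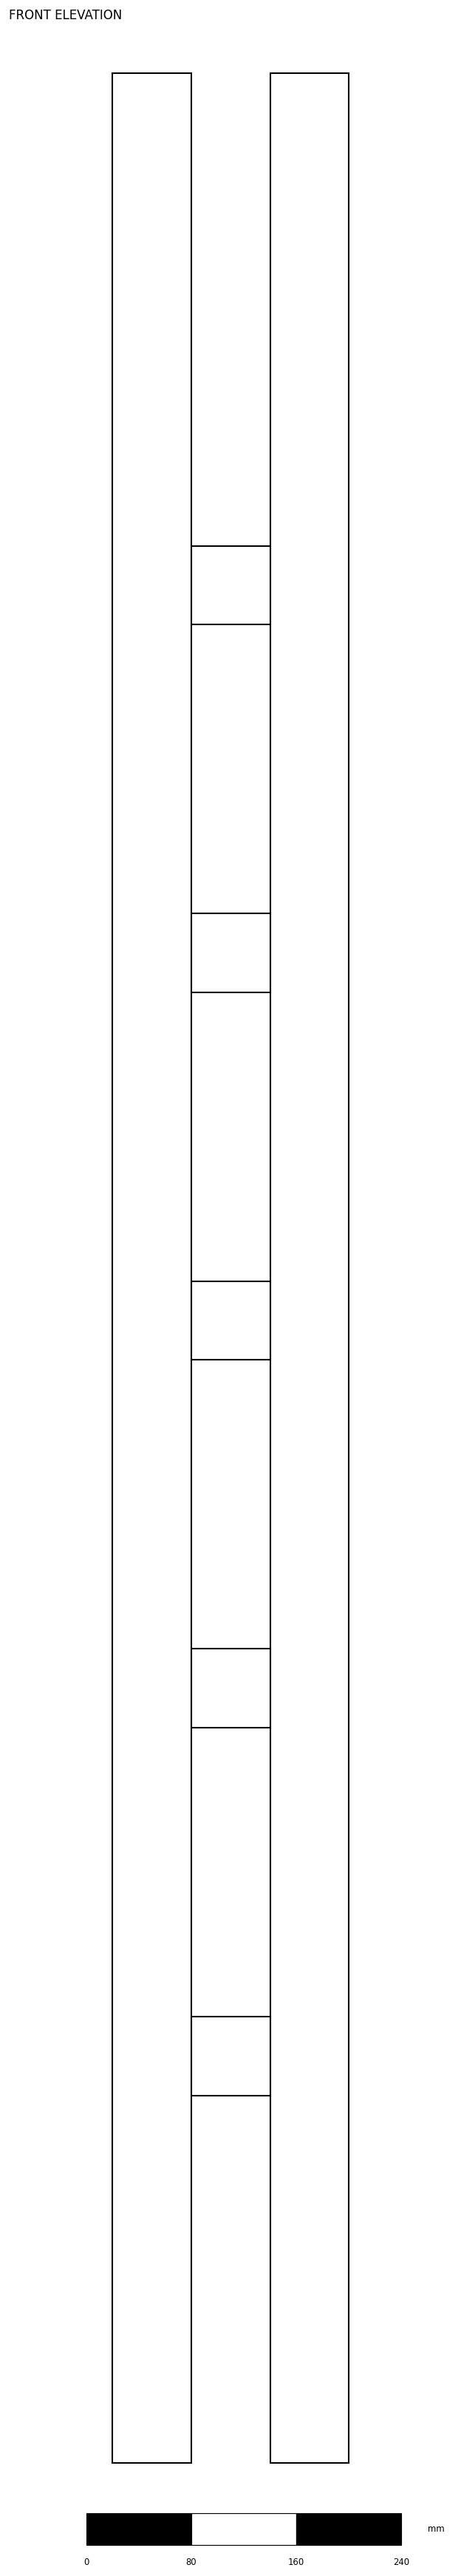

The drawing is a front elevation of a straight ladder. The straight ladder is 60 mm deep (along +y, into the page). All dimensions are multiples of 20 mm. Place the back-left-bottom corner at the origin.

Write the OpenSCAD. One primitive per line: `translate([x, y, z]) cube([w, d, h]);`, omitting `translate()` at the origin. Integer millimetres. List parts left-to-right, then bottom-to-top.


cube([60, 60, 1820]);
translate([60, 0, 280]) cube([60, 60, 60]);
translate([60, 0, 560]) cube([60, 60, 60]);
translate([60, 0, 840]) cube([60, 60, 60]);
translate([60, 0, 1120]) cube([60, 60, 60]);
translate([60, 0, 1400]) cube([60, 60, 60]);
translate([120, 0, 0]) cube([60, 60, 1820]);


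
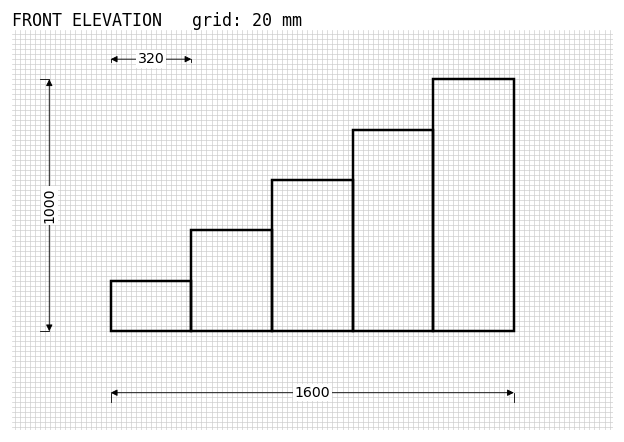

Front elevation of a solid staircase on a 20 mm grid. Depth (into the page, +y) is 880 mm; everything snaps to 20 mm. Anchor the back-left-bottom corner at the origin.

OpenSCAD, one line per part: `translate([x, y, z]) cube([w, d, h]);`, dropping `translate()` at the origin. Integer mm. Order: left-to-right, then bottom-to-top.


cube([320, 880, 200]);
translate([320, 0, 0]) cube([320, 880, 400]);
translate([640, 0, 0]) cube([320, 880, 600]);
translate([960, 0, 0]) cube([320, 880, 800]);
translate([1280, 0, 0]) cube([320, 880, 1000]);
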